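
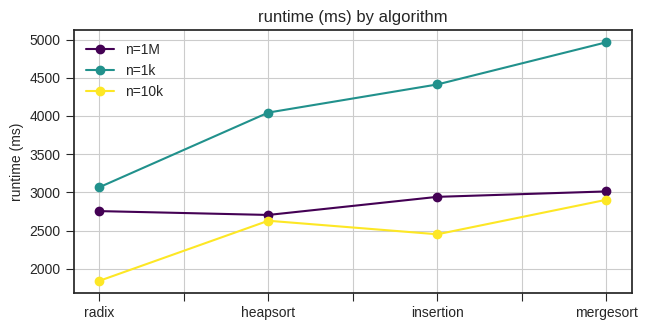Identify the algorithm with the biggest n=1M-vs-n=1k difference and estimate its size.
mergesort: n=1M ≈ 3000, n=1k ≈ 5000 → gap ≈ 2000. Next-largest (insertion) is only ≈ 1500.

mergesort, ≈ 2000 ms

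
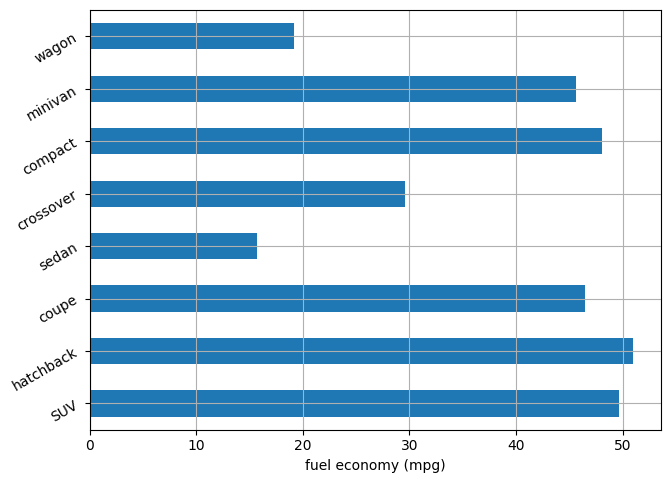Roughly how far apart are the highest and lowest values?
Max hatchback ≈ 50, min sedan ≈ 15; range ≈ 35.

≈ 35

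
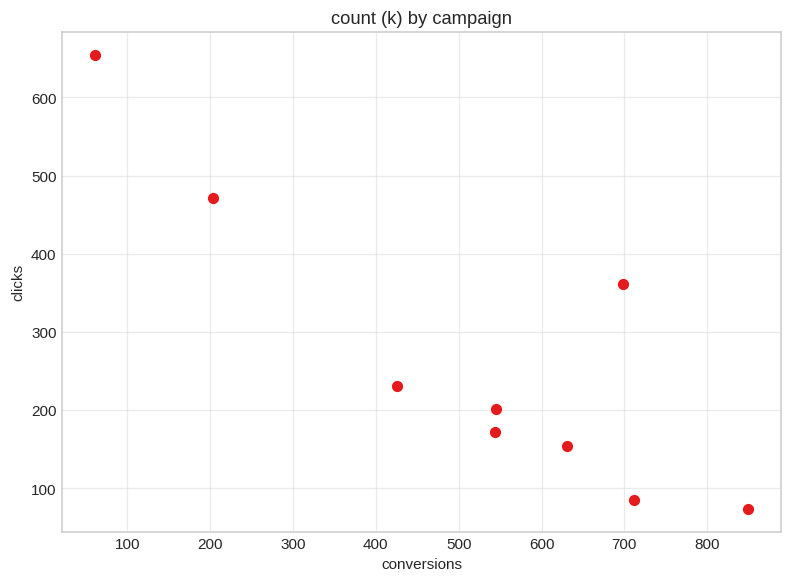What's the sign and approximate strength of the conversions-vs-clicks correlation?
Points are negatively correlated; strong (|r| ≈ 0.9).

negative, strong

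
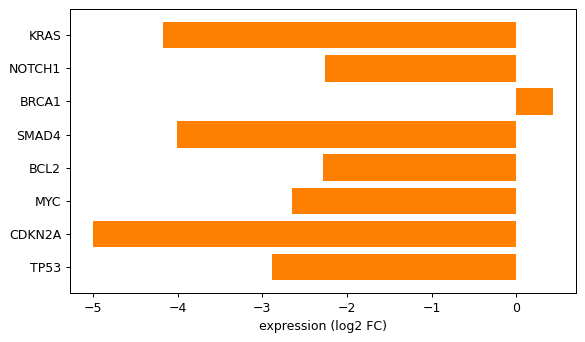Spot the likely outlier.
BRCA1

BRCA1 ≈ 0.5; the rest sit between ≈ -5.0 and ≈ -2.5.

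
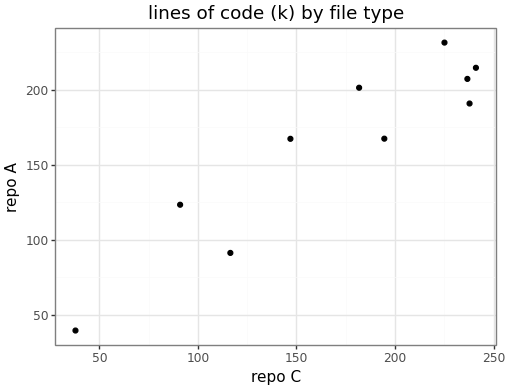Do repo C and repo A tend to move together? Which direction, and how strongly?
Points are positively correlated; strong (|r| ≈ 0.9).

positive, strong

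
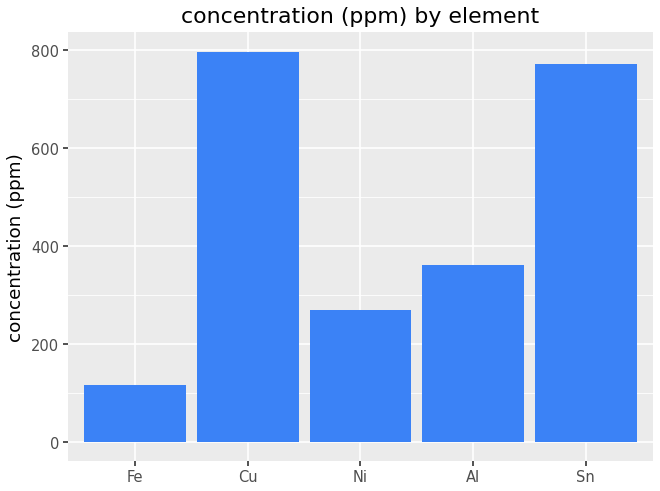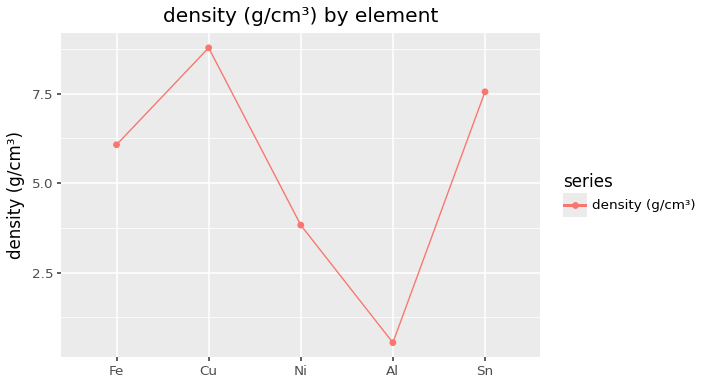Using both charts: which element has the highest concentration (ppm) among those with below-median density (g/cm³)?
Chart 2 median density (g/cm³) ≈ 6; below-median elements: Ni, Al. Among those, Al has the highest concentration (ppm) (≈ 400).

Al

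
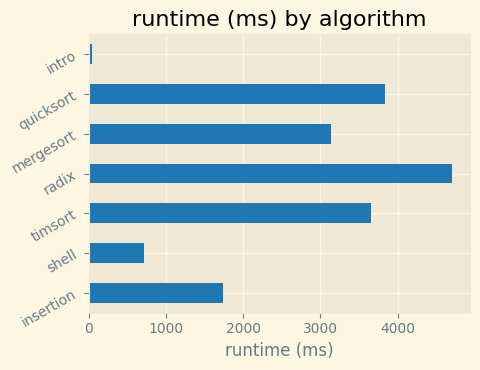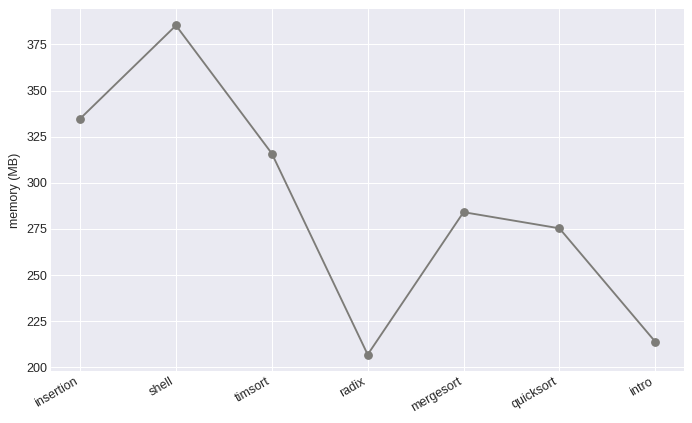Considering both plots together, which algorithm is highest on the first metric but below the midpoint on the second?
Chart 2 median memory (MB) ≈ 300; below-median algorithms: radix, quicksort, intro. Among those, radix has the highest runtime (ms) (≈ 4500).

radix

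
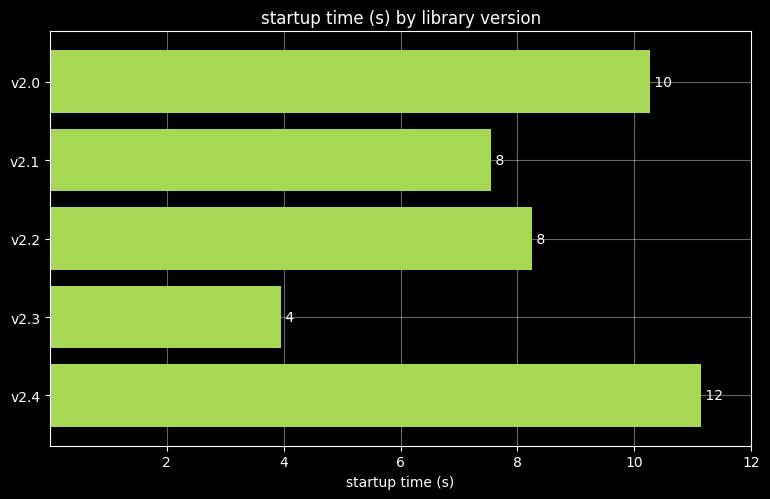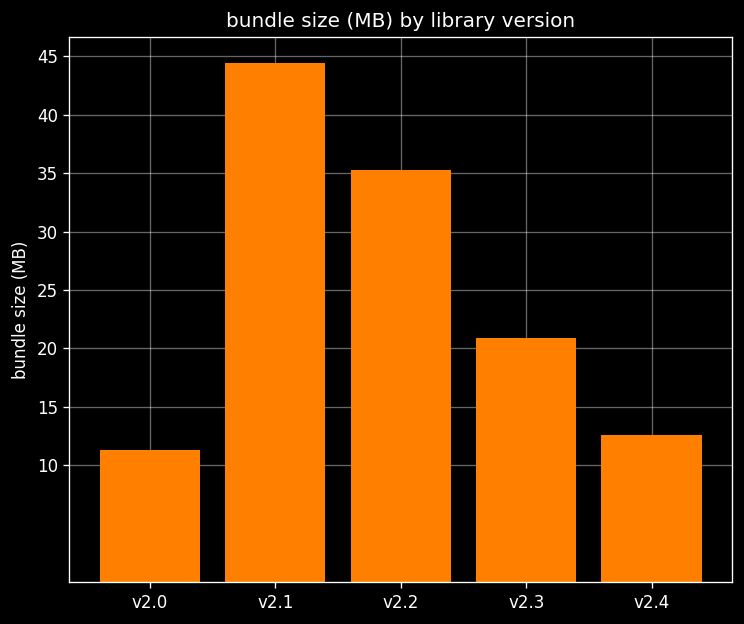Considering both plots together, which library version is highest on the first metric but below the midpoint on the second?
v2.4

Chart 2 median bundle size (MB) ≈ 20; below-median library versions: v2.0, v2.4. Among those, v2.4 has the highest startup time (s) (≈ 12).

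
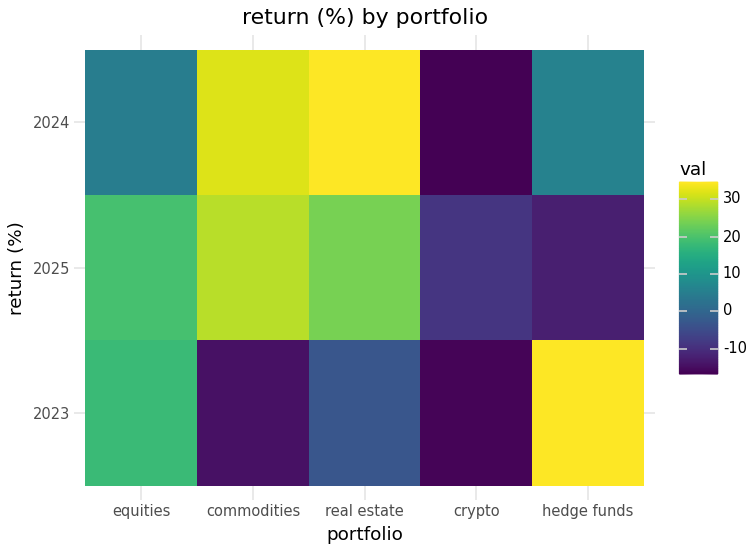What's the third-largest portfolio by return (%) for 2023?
Top 4 for 2023: hedge funds ≈ 35, equities ≈ 20, real estate ≈ -5, commodities ≈ -15.

real estate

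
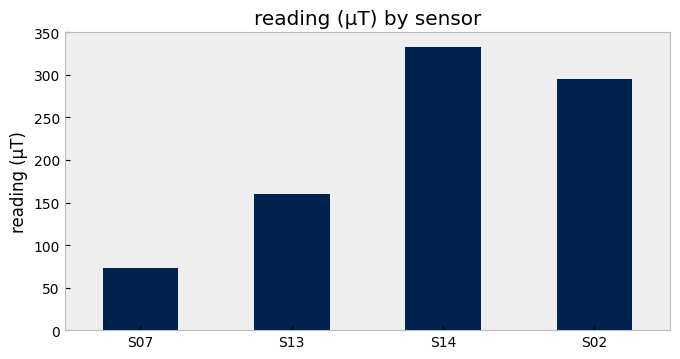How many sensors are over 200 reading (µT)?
Above 200: S14, S02.

2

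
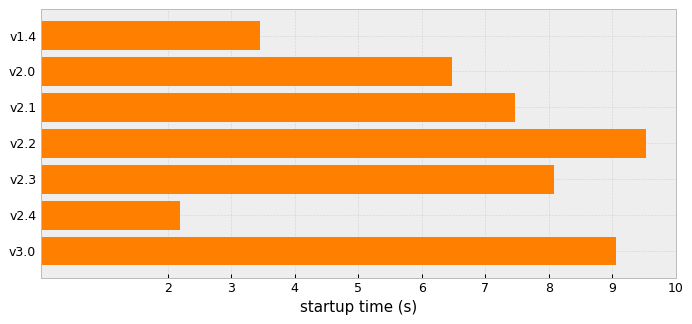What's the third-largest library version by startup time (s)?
v2.3

Top 4: v2.2 ≈ 10, v3.0 ≈ 9, v2.3 ≈ 8, v2.1 ≈ 7.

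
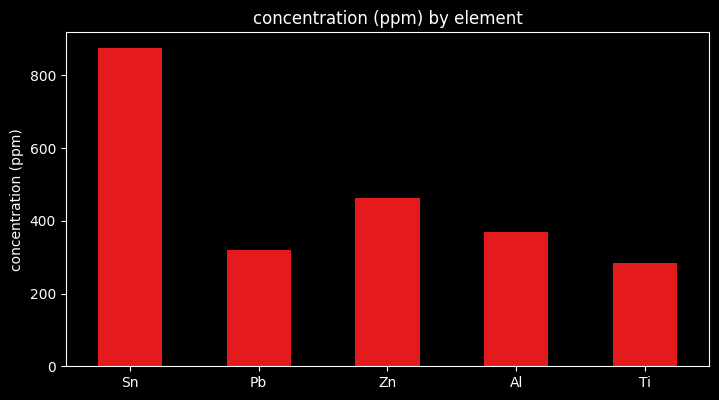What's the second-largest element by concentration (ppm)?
Zn

Top 3: Sn ≈ 900, Zn ≈ 500, Al ≈ 400.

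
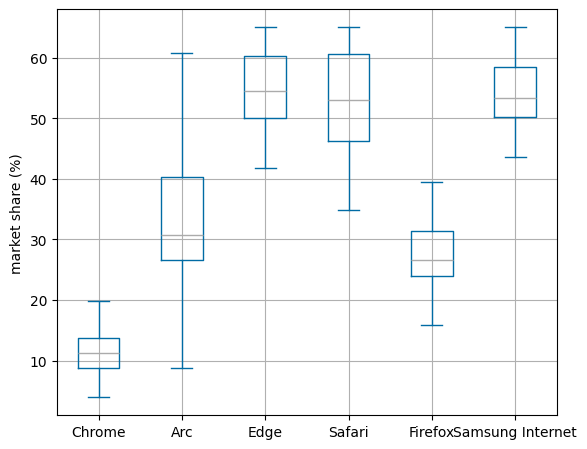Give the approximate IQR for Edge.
Q3 ≈ 60, Q1 ≈ 50; IQR ≈ 10.

≈ 10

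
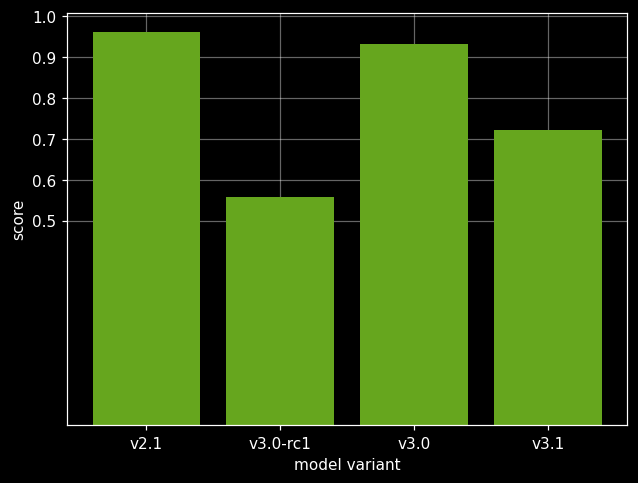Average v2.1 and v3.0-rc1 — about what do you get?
(1.0 + 0.6) / 2 ≈ 0.8.

≈ 0.8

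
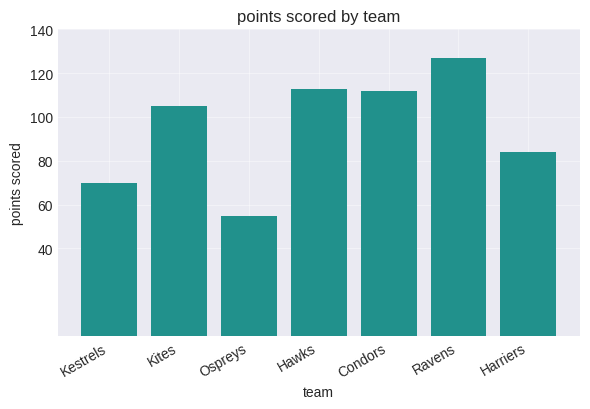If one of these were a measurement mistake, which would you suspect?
Ospreys

Ospreys ≈ 60; the rest sit between ≈ 80 and ≈ 120.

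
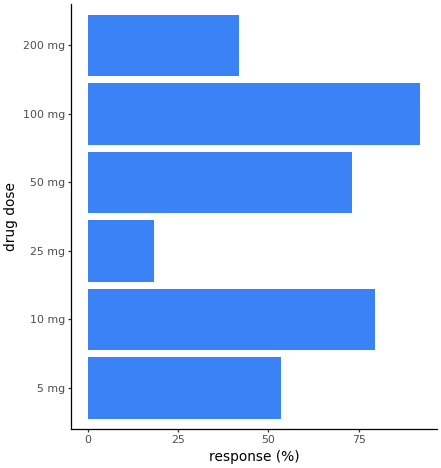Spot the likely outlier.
25 mg ≈ 20; the rest sit between ≈ 40 and ≈ 90.

25 mg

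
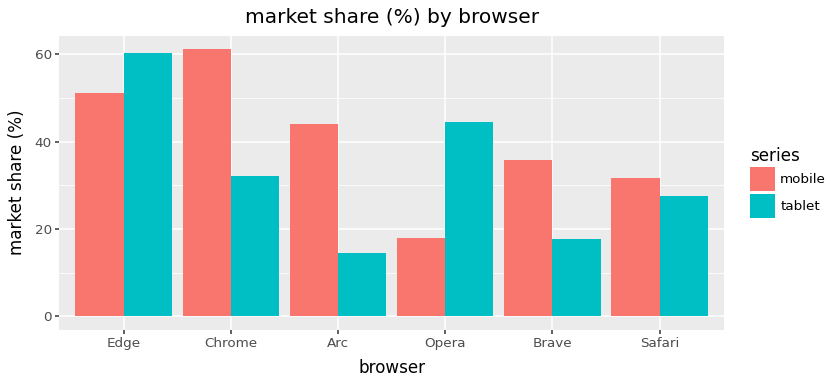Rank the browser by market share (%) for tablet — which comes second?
Opera

Top 3 for tablet: Edge ≈ 60, Opera ≈ 40, Chrome ≈ 30.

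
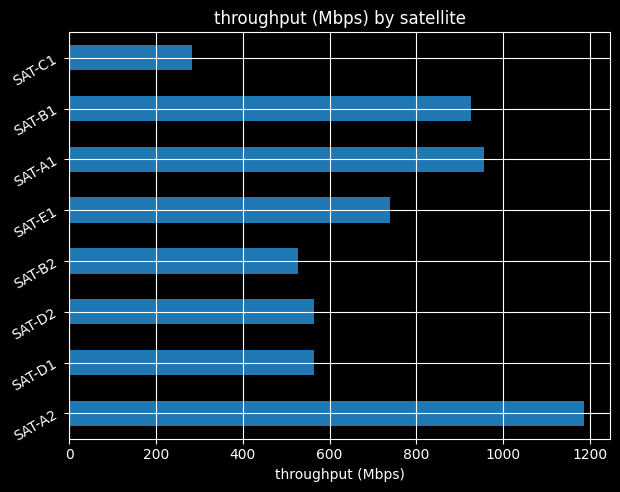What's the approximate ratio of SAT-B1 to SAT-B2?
SAT-B1 ≈ 900, SAT-B2 ≈ 500; 900/500 ≈ 1.8.

≈ 1.8×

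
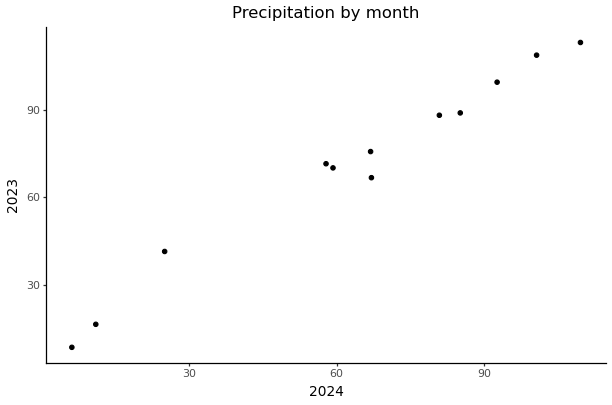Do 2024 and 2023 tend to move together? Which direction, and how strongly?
Points are positively correlated; strong (|r| ≈ 1.0).

positive, strong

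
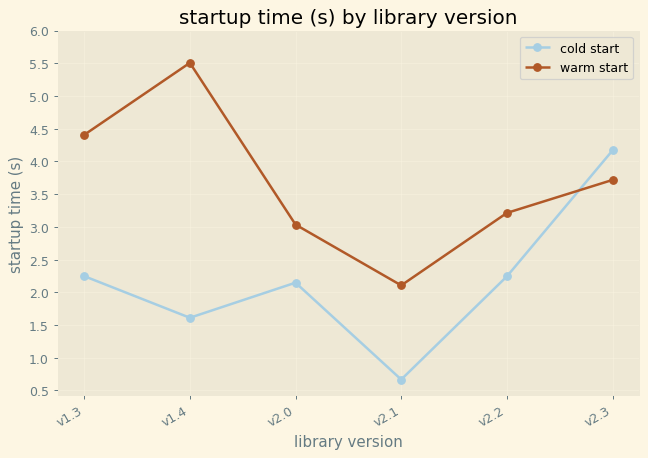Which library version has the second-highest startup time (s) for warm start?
v1.3

Top 3 for warm start: v1.4 ≈ 5.5, v1.3 ≈ 4.5, v2.3 ≈ 3.5.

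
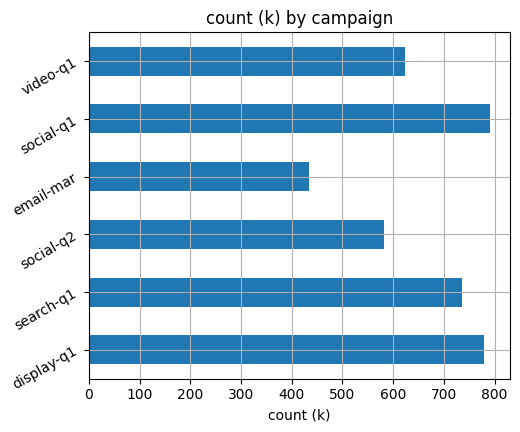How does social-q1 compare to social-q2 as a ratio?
≈ 1.33×

social-q1 ≈ 800, social-q2 ≈ 600; 800/600 ≈ 1.33.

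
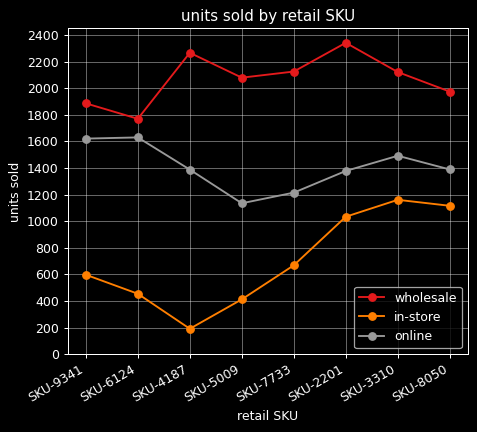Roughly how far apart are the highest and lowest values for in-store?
Max SKU-3310 ≈ 1200, min SKU-4187 ≈ 200; range ≈ 1000.

≈ 1000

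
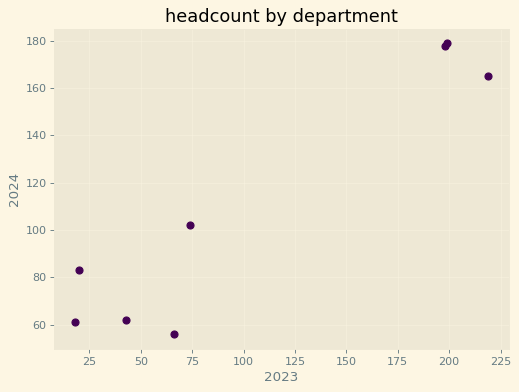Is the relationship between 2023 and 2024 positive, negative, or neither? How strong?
Points are positively correlated; strong (|r| ≈ 0.9).

positive, strong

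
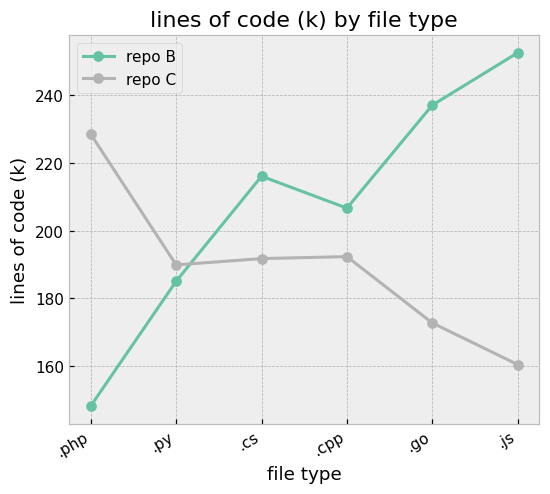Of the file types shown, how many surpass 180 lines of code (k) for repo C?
Above 180: .php, .py, .cs, .cpp.

4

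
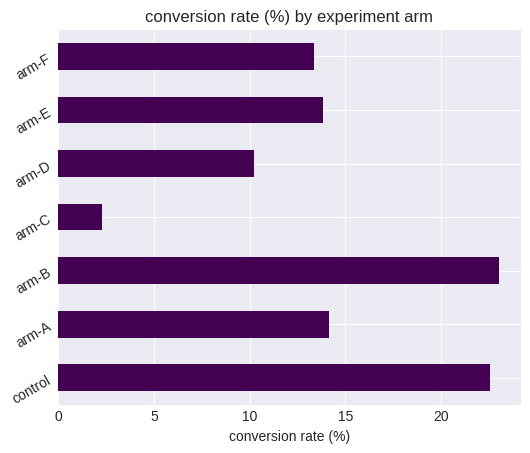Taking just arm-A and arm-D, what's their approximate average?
≈ 12

(14 + 10) / 2 ≈ 12.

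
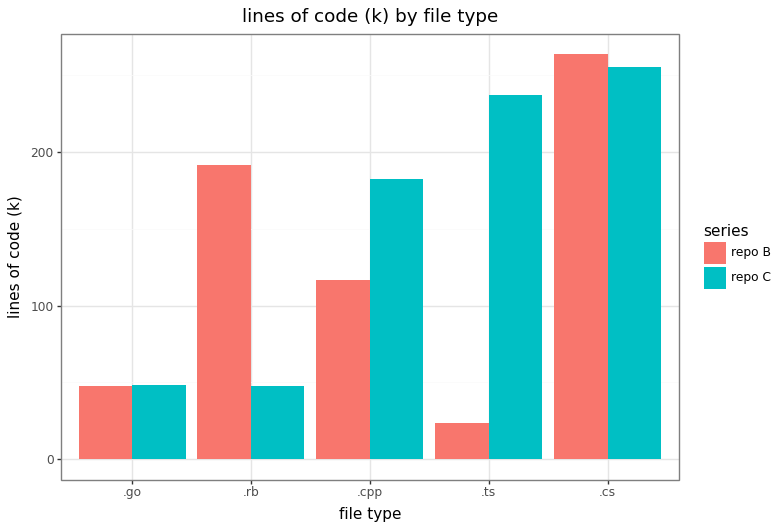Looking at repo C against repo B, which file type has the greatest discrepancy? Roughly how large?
.ts: repo C ≈ 225, repo B ≈ 25 → gap ≈ 200. Next-largest (.rb) is only ≈ 150.

.ts, ≈ 200 k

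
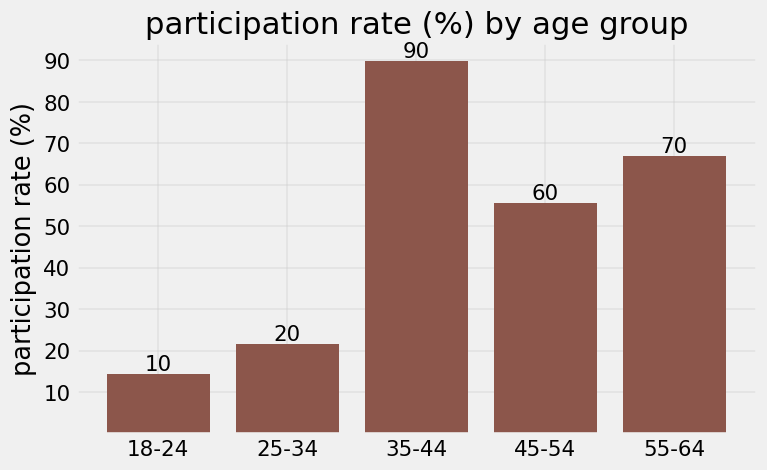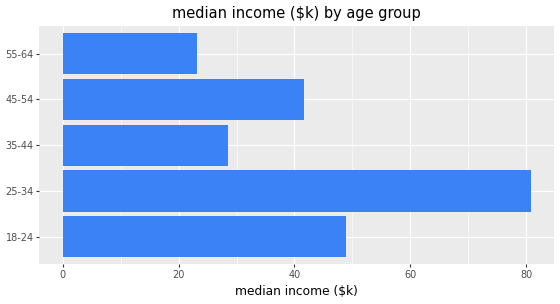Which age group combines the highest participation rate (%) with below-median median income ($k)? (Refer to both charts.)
Chart 2 median median income ($k) ≈ 40; below-median age groups: 35-44, 55-64. Among those, 35-44 has the highest participation rate (%) (≈ 90).

35-44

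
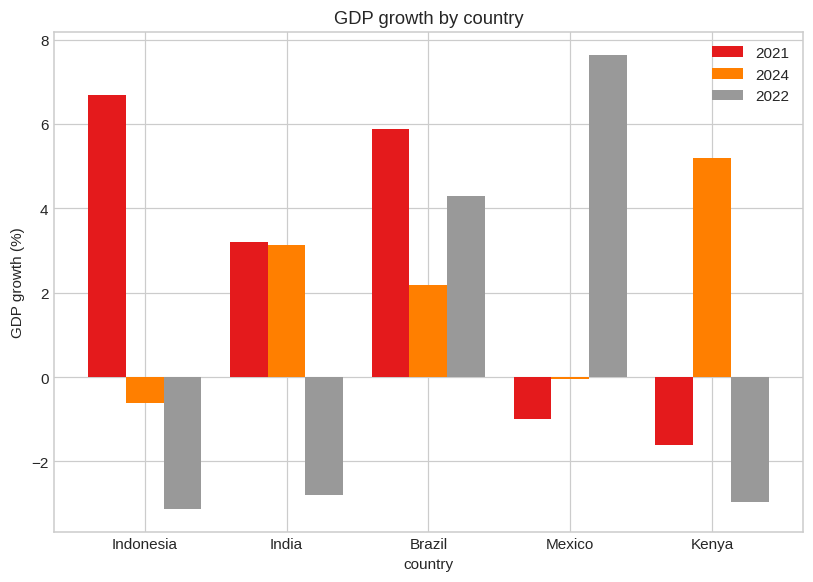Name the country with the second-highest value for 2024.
Top 3 for 2024: Kenya ≈ 5, India ≈ 3, Brazil ≈ 2.

India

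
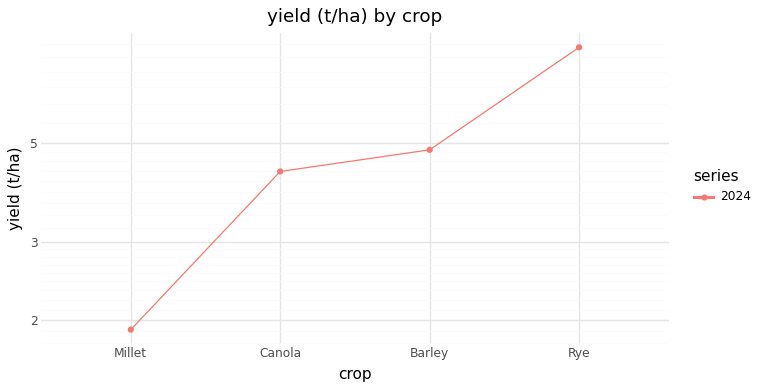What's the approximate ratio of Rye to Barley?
≈ 1.6×

Rye ≈ 8, Barley ≈ 5; 8/5 ≈ 1.6.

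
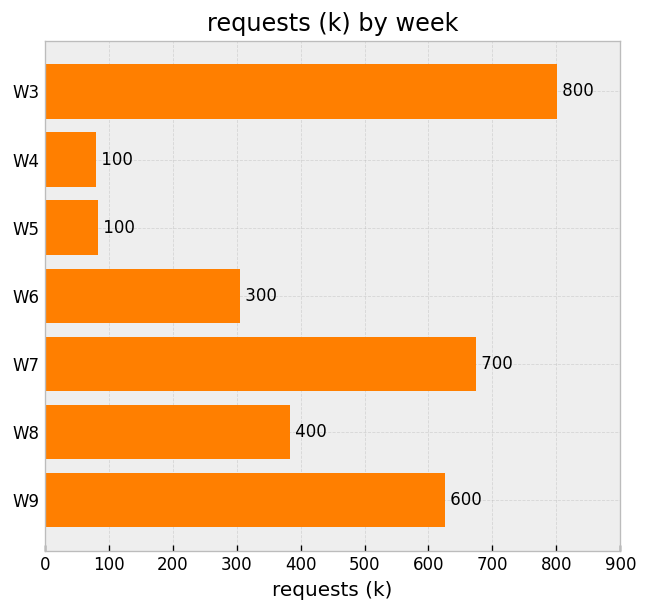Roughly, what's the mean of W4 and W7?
(100 + 700) / 2 ≈ 400.

≈ 400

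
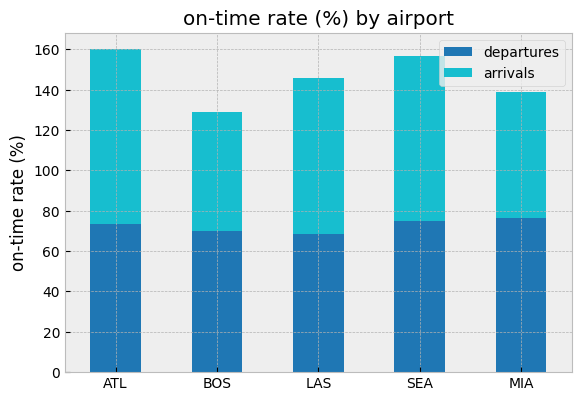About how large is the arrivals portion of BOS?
≈ 60

arrivals top ≈ 120, bottom ≈ 60; segment ≈ 60.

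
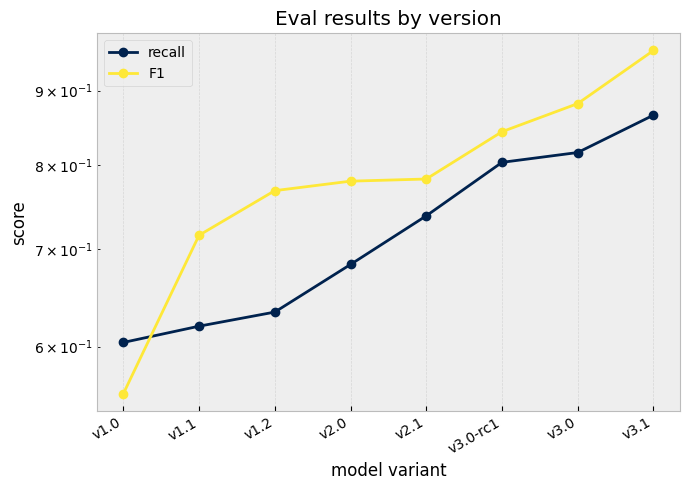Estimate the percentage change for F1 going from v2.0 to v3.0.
v2.0 ≈ 0.80, v3.0 ≈ 0.90; (0.90 − 0.80) / 0.80 ≈ +12.5%.

≈ +12.5%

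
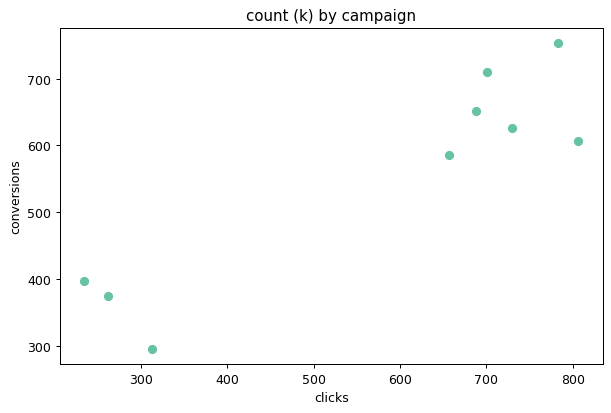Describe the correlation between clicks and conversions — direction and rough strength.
Points are positively correlated; strong (|r| ≈ 0.9).

positive, strong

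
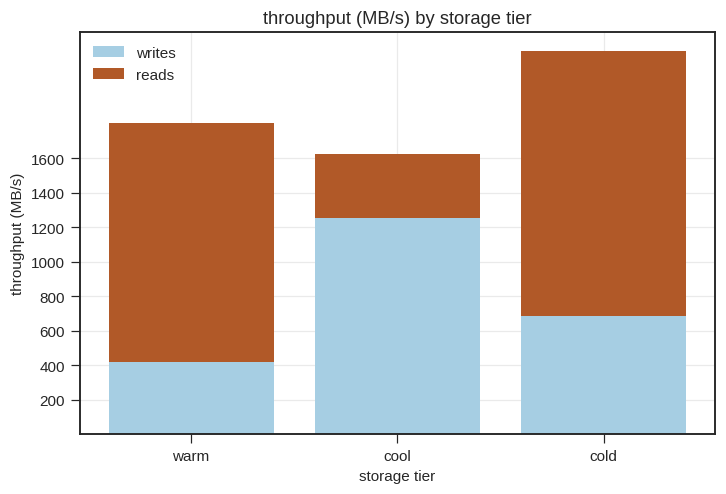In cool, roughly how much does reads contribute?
≈ 400

reads top ≈ 1600, bottom ≈ 1200; segment ≈ 400.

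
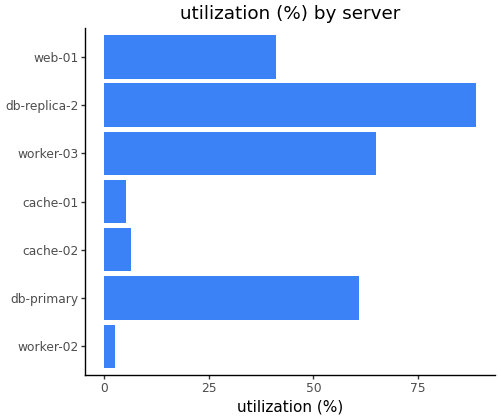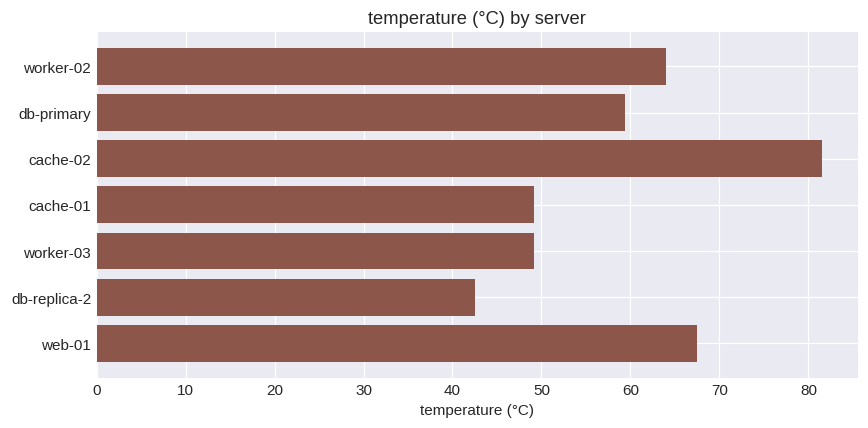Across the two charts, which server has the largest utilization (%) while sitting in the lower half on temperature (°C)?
Chart 2 median temperature (°C) ≈ 60; below-median servers: cache-01, worker-03, db-replica-2. Among those, db-replica-2 has the highest utilization (%) (≈ 90).

db-replica-2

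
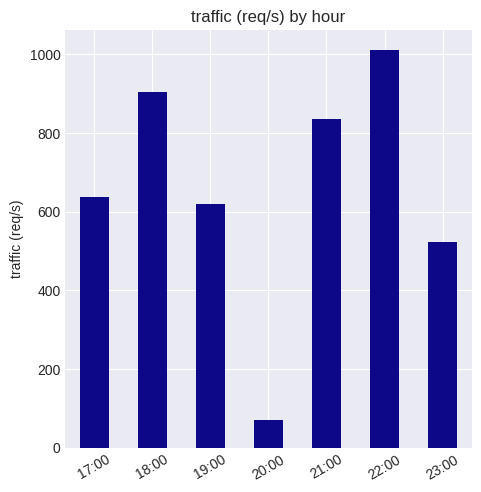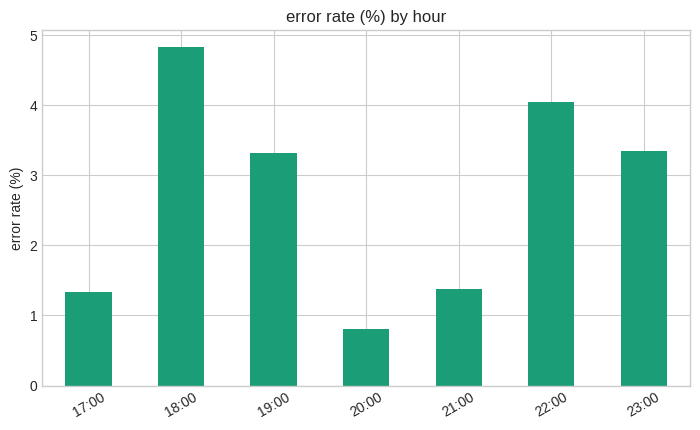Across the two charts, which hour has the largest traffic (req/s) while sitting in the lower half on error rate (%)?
Chart 2 median error rate (%) ≈ 3.5; below-median hours: 17:00, 20:00, 21:00. Among those, 21:00 has the highest traffic (req/s) (≈ 800).

21:00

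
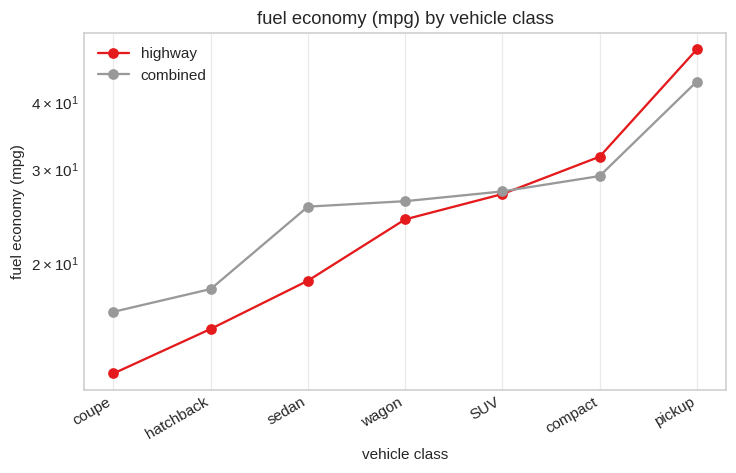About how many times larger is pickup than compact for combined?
pickup ≈ 45, compact ≈ 30; 45/30 ≈ 1.5.

≈ 1.5×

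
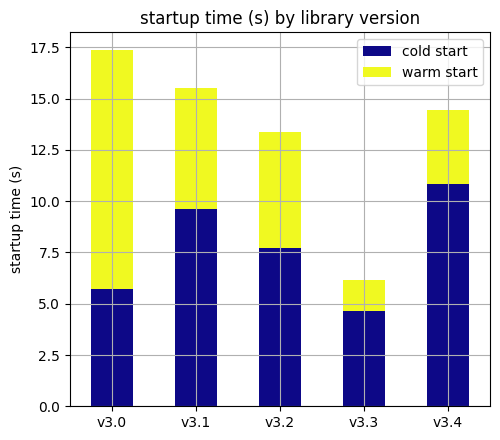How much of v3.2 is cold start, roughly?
≈ 8

cold start top ≈ 8, bottom ≈ 0; segment ≈ 8.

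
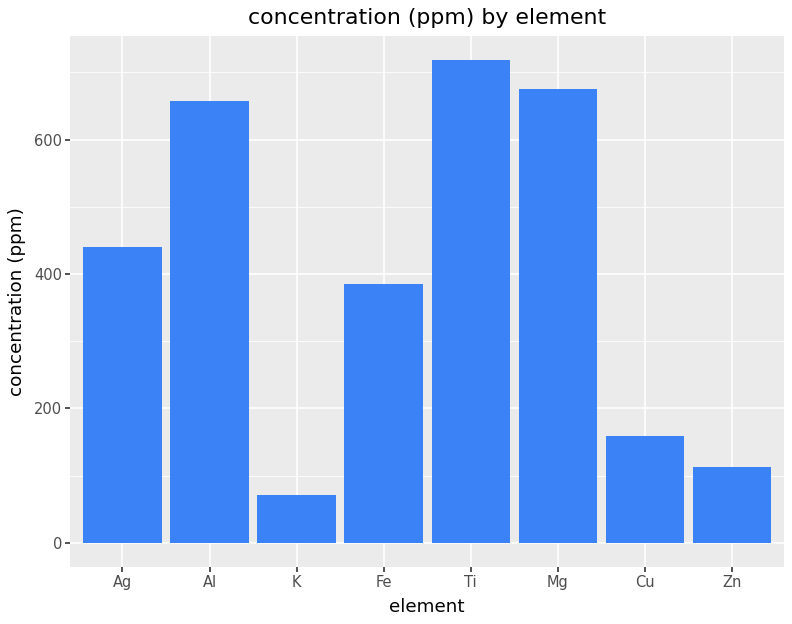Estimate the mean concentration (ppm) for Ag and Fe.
≈ 400

(400 + 400) / 2 ≈ 400.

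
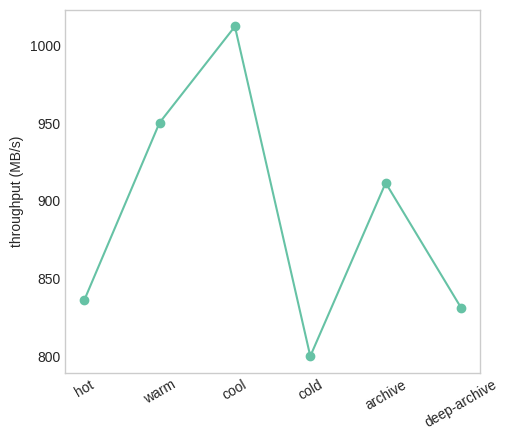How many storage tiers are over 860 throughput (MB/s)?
3

Above 860: warm, cool, archive.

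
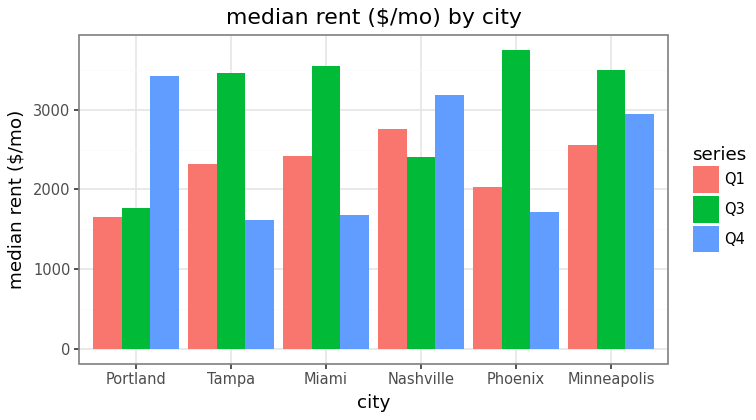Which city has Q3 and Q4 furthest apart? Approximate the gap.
Phoenix, ≈ 2500 $/mo

Phoenix: Q3 ≈ 4000, Q4 ≈ 1500 → gap ≈ 2500. Next-largest (Miami) is only ≈ 2000.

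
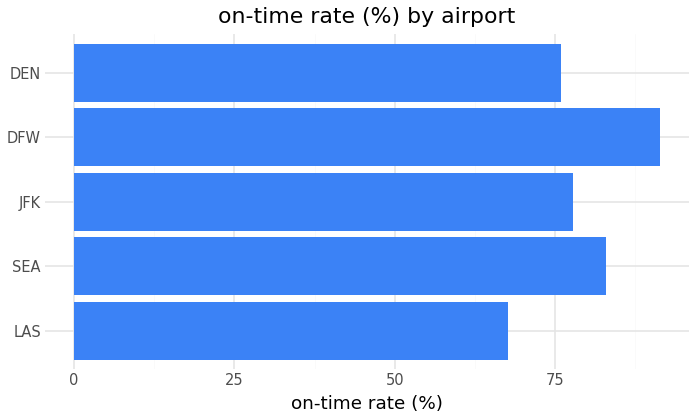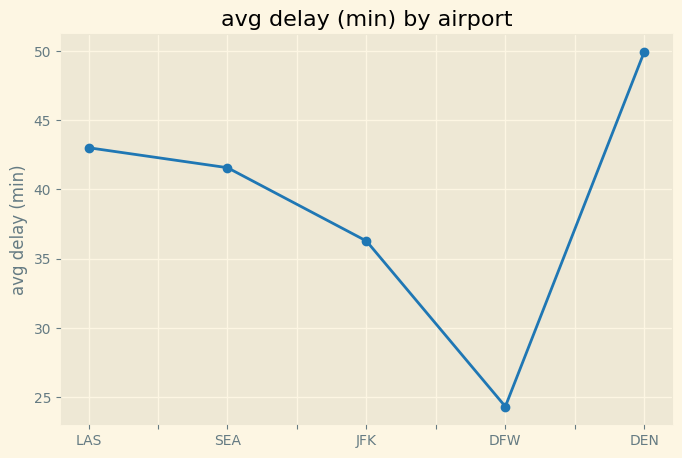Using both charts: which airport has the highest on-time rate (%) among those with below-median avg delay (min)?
DFW

Chart 2 median avg delay (min) ≈ 40; below-median airports: JFK, DFW. Among those, DFW has the highest on-time rate (%) (≈ 90).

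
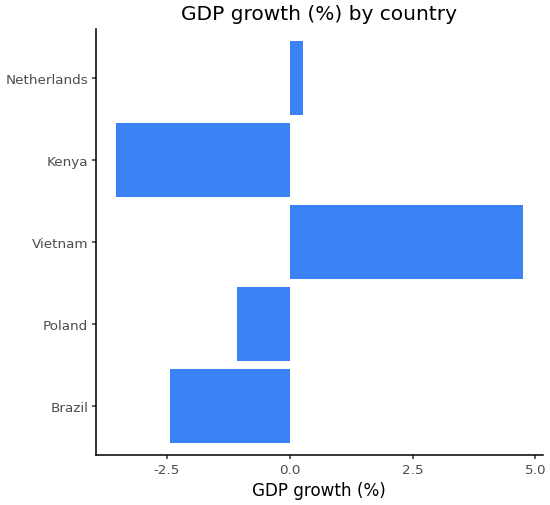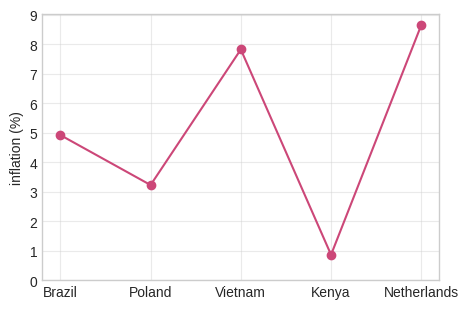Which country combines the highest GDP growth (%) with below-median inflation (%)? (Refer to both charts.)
Poland

Chart 2 median inflation (%) ≈ 5; below-median countries: Poland, Kenya. Among those, Poland has the highest GDP growth (%) (≈ -1).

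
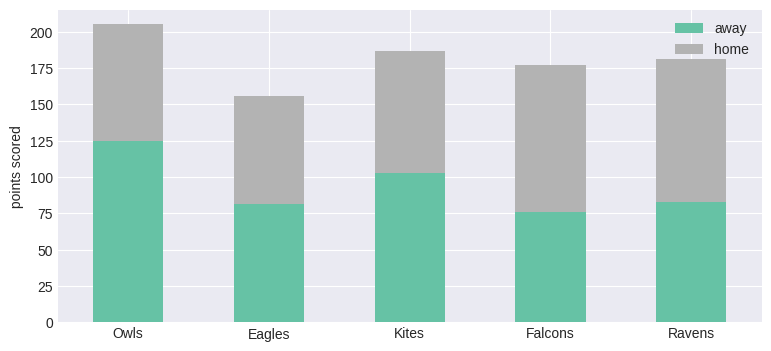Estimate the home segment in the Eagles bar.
home top ≈ 160, bottom ≈ 80; segment ≈ 80.

≈ 80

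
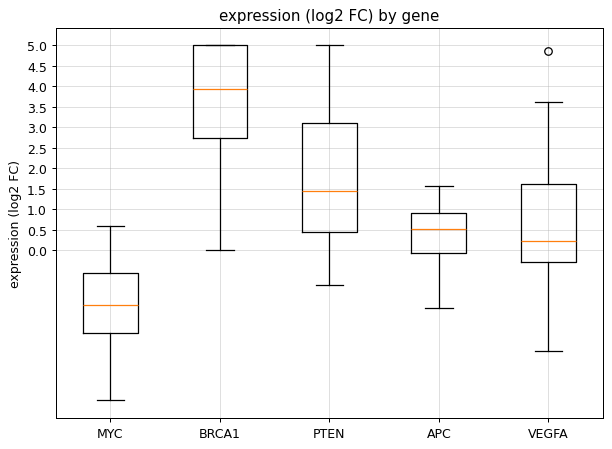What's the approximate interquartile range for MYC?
≈ 1.5

Q3 ≈ -0.5, Q1 ≈ -2.0; IQR ≈ 1.5.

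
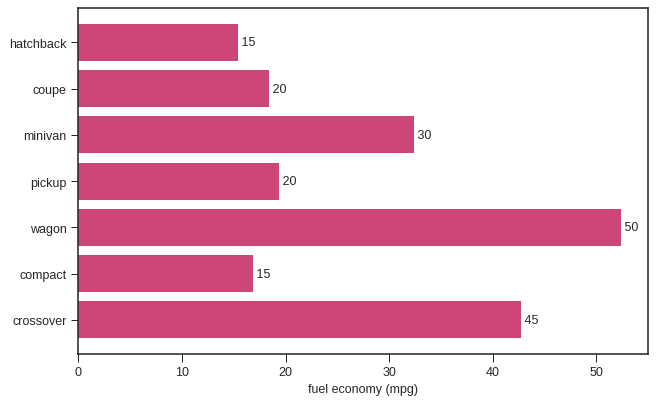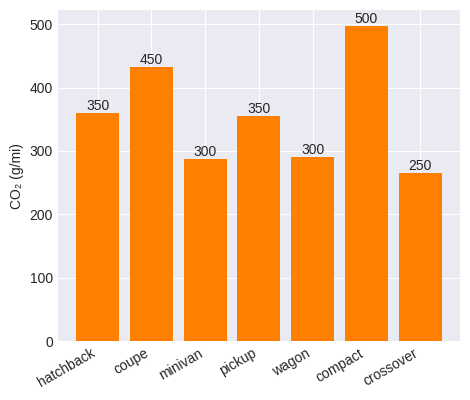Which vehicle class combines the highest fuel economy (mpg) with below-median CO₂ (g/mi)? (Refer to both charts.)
Chart 2 median CO₂ (g/mi) ≈ 350; below-median vehicle classes: minivan, wagon, crossover. Among those, wagon has the highest fuel economy (mpg) (≈ 50).

wagon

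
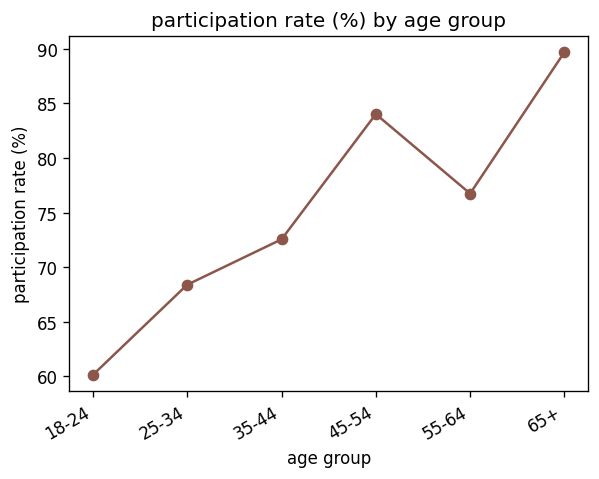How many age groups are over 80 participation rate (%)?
Above 80: 45-54, 65+.

2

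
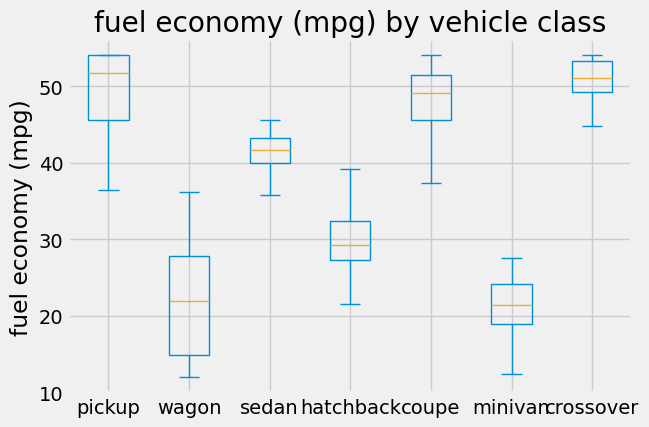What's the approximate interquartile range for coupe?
≈ 5

Q3 ≈ 50, Q1 ≈ 45; IQR ≈ 5.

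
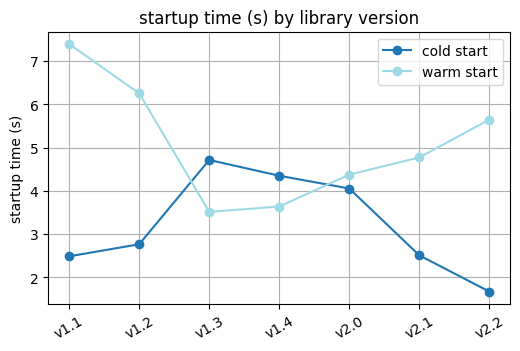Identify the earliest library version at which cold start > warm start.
v1.3

v1.2: cold start ≈ 3.0 vs warm start ≈ 6.5 (not yet); v1.3: cold start ≈ 4.5 vs warm start ≈ 3.5 (first crossover).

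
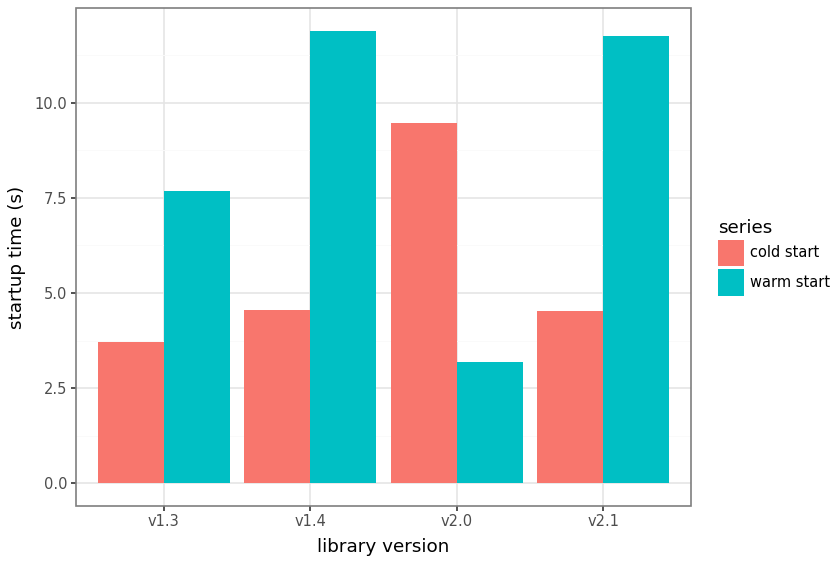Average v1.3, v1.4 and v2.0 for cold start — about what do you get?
≈ 6

(4 + 5 + 9) / 3 ≈ 6.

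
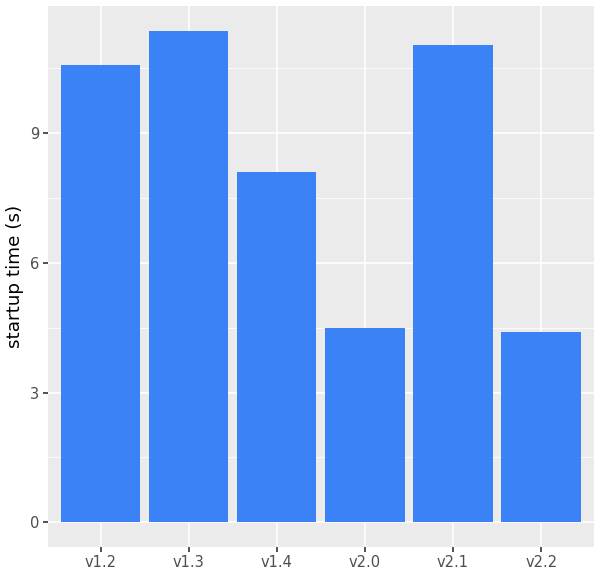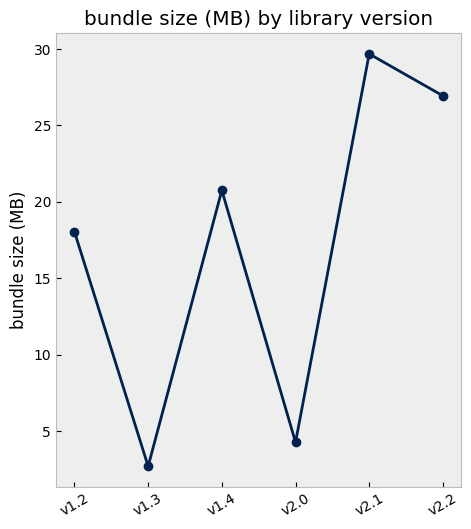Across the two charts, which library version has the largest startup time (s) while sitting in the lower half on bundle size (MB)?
Chart 2 median bundle size (MB) ≈ 20; below-median library versions: v1.2, v1.3, v2.0. Among those, v1.3 has the highest startup time (s) (≈ 12).

v1.3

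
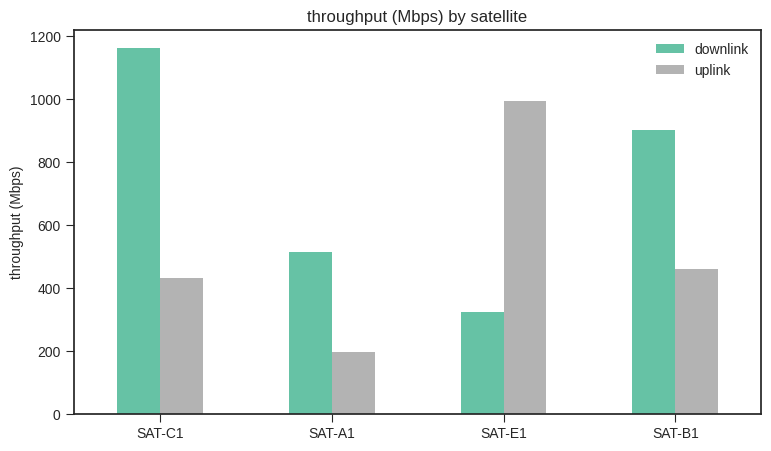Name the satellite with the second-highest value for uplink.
SAT-B1

Top 3 for uplink: SAT-E1 ≈ 1000, SAT-B1 ≈ 500, SAT-C1 ≈ 400.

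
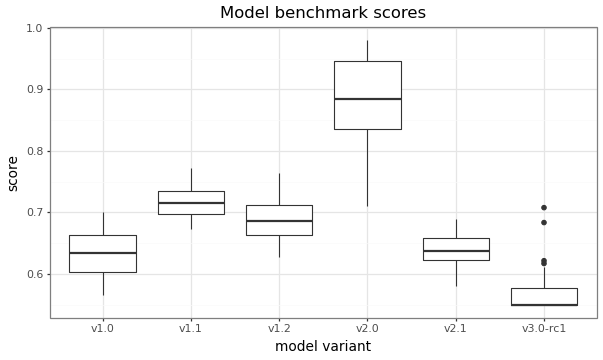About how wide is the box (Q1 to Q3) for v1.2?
≈ 0.05

Q3 ≈ 0.70, Q1 ≈ 0.65; IQR ≈ 0.05.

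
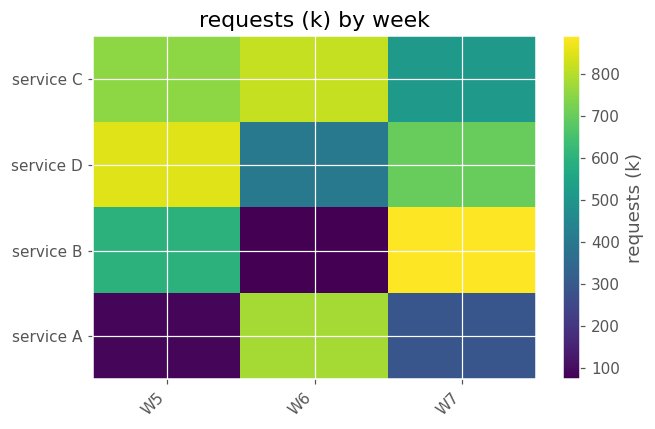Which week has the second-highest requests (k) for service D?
W7

Top 3 for service D: W5 ≈ 900, W7 ≈ 700, W6 ≈ 400.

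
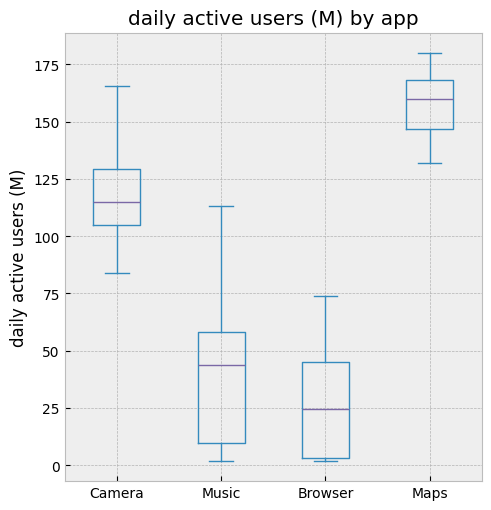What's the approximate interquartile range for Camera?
≈ 20

Q3 ≈ 120, Q1 ≈ 100; IQR ≈ 20.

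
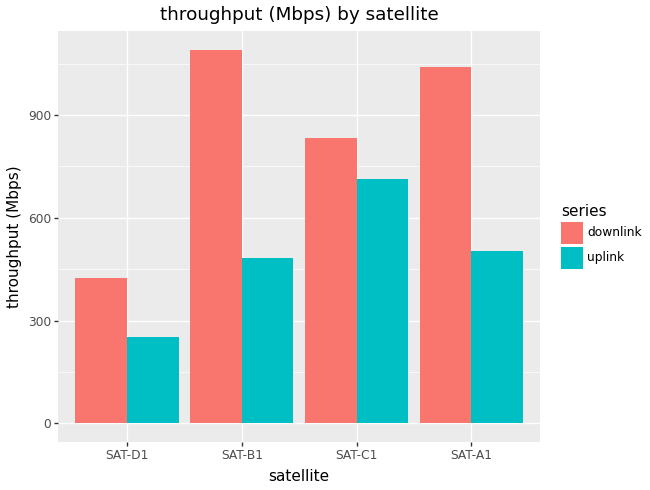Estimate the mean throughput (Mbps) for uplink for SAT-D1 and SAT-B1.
≈ 400

(300 + 500) / 2 ≈ 400.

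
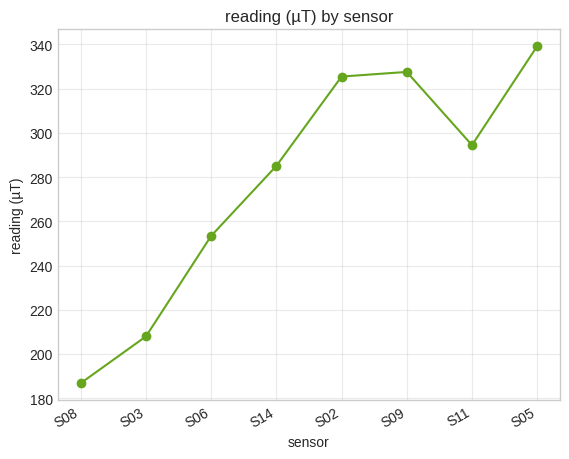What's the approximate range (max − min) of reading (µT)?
Max S05 ≈ 340, min S08 ≈ 180; range ≈ 160.

≈ 160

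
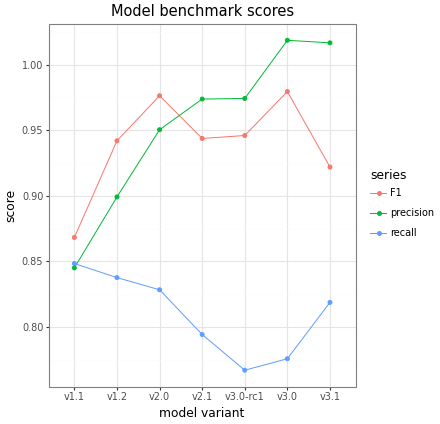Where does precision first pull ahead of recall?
v1.1: precision ≈ 0.85 vs recall ≈ 0.85 (not yet); v1.2: precision ≈ 0.90 vs recall ≈ 0.85 (first crossover).

v1.2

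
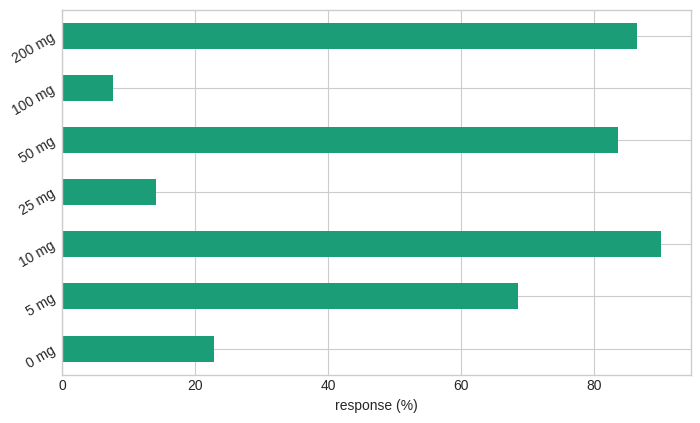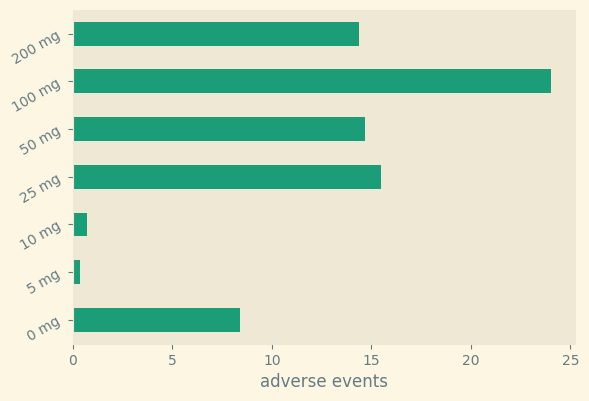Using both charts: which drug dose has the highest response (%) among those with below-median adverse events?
10 mg

Chart 2 median adverse events ≈ 15; below-median drug doses: 0 mg, 5 mg, 10 mg. Among those, 10 mg has the highest response (%) (≈ 90).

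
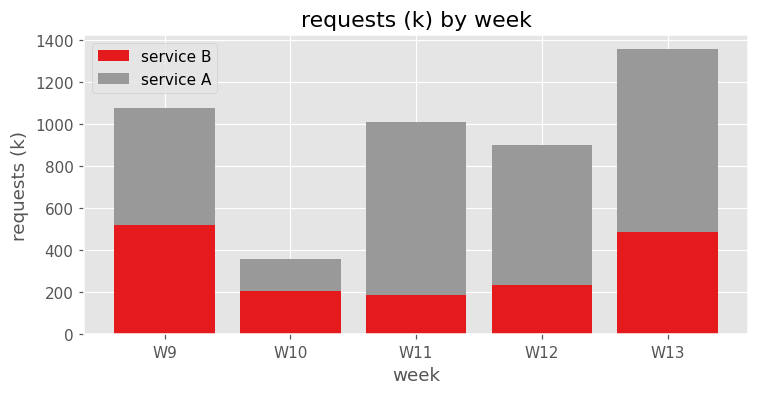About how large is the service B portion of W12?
≈ 200

service B top ≈ 200, bottom ≈ 0; segment ≈ 200.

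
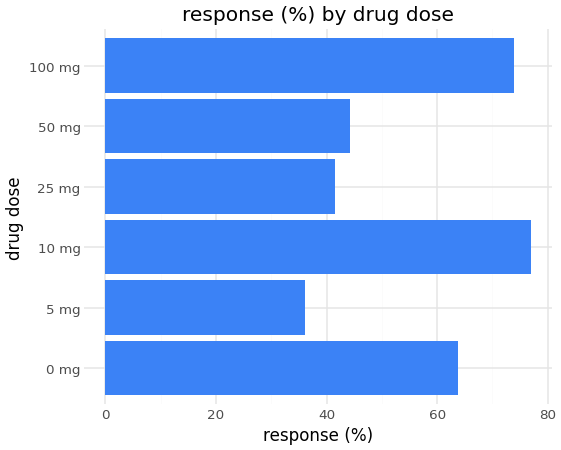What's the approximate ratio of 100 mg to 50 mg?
≈ 1.75×

100 mg ≈ 70, 50 mg ≈ 40; 70/40 ≈ 1.75.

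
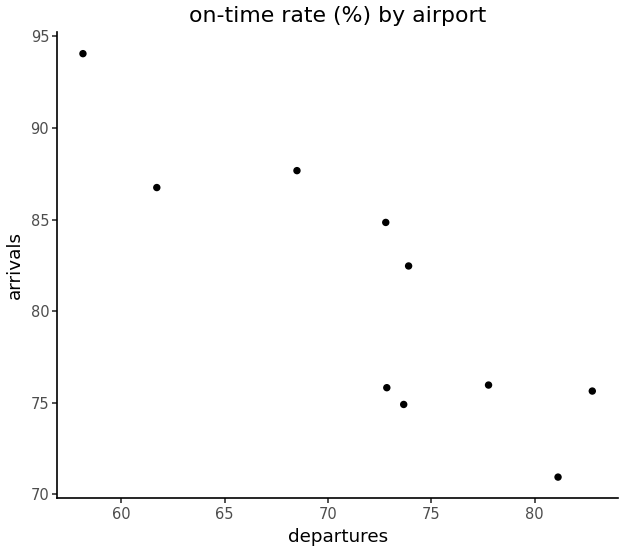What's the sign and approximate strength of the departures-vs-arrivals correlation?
Points are negatively correlated; strong (|r| ≈ 0.9).

negative, strong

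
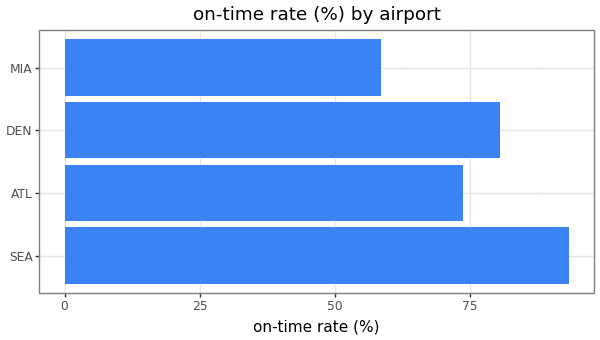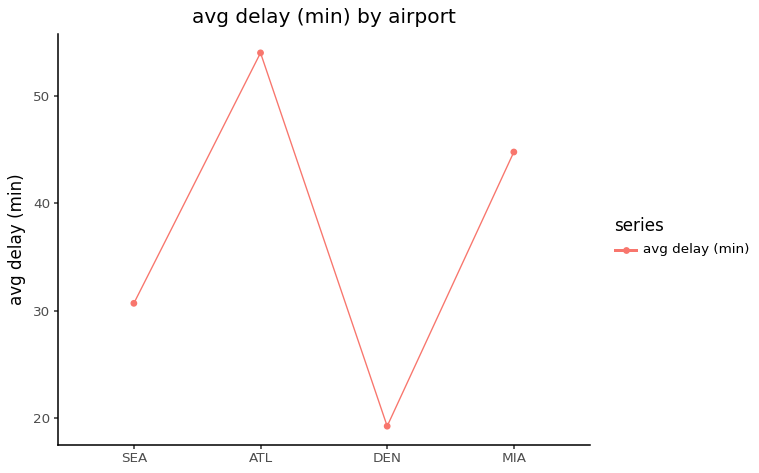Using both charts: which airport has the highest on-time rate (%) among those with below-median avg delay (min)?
SEA

Chart 2 median avg delay (min) ≈ 40; below-median airports: SEA, DEN. Among those, SEA has the highest on-time rate (%) (≈ 90).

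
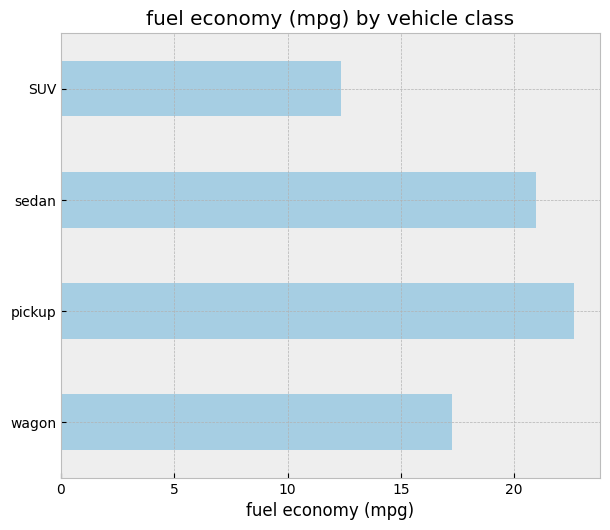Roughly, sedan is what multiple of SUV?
≈ 1.67×

sedan ≈ 20, SUV ≈ 12; 20/12 ≈ 1.67.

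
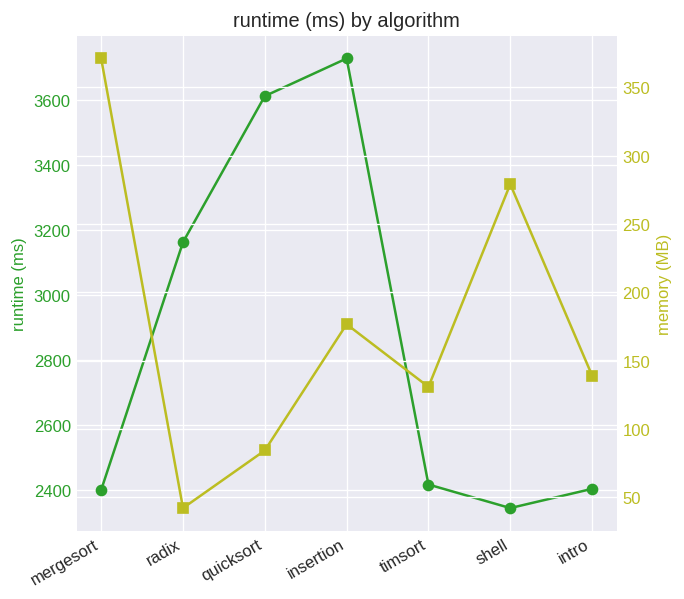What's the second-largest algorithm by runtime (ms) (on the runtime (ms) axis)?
Top 3 (on the runtime (ms) axis): insertion ≈ 3800, quicksort ≈ 3600, radix ≈ 3200.

quicksort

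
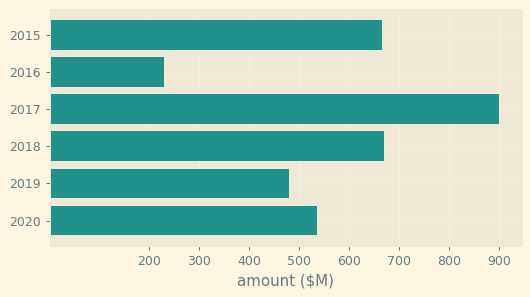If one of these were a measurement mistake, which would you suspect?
2016 ≈ 200; the rest sit between ≈ 500 and ≈ 900.

2016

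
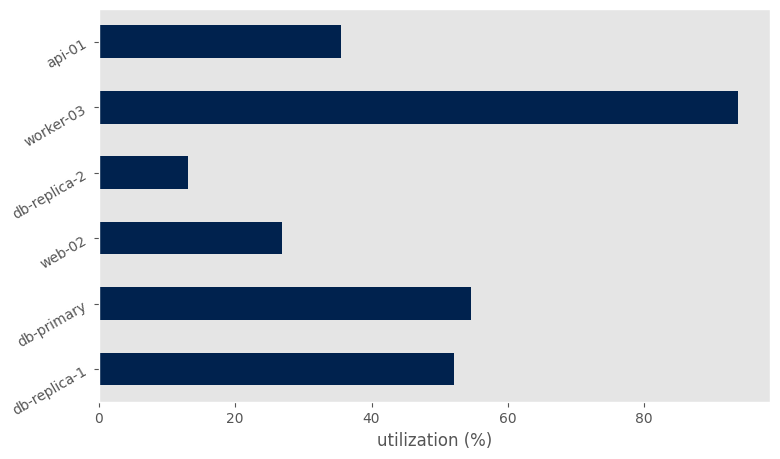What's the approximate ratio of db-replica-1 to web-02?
db-replica-1 ≈ 50, web-02 ≈ 30; 50/30 ≈ 1.67.

≈ 1.67×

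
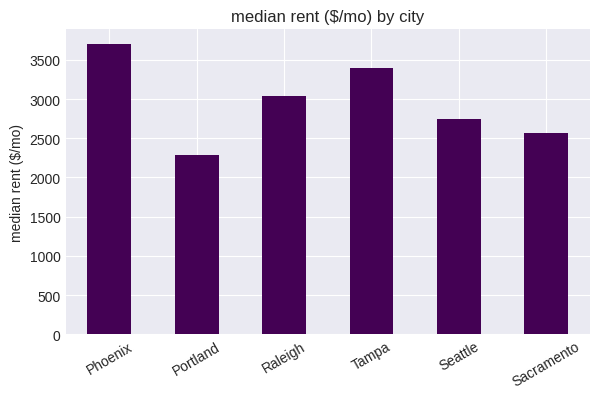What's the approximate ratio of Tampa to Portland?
Tampa ≈ 3500, Portland ≈ 2500; 3500/2500 ≈ 1.4.

≈ 1.4×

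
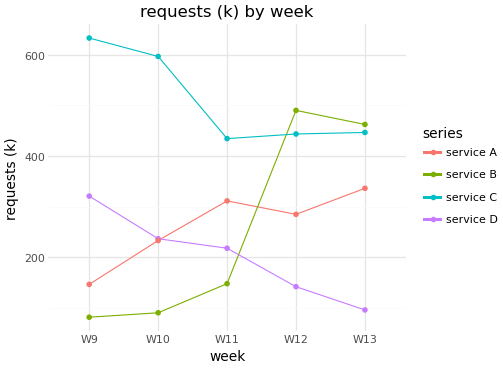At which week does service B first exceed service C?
W12

W11: service B ≈ 150 vs service C ≈ 450 (not yet); W12: service B ≈ 500 vs service C ≈ 450 (first crossover).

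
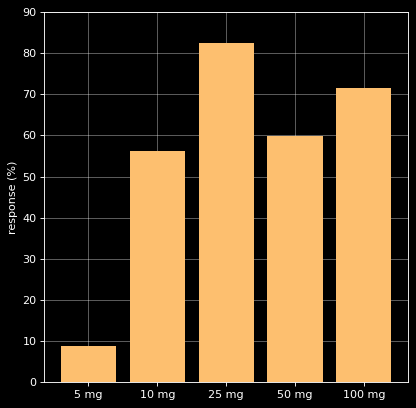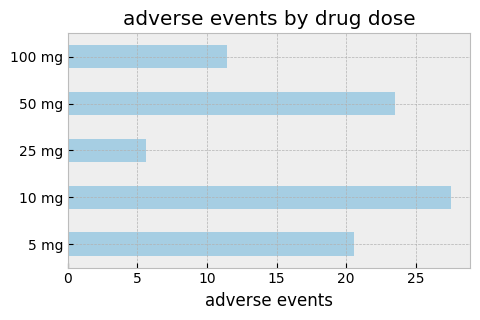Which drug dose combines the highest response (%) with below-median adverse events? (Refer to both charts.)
25 mg

Chart 2 median adverse events ≈ 20; below-median drug doses: 25 mg, 100 mg. Among those, 25 mg has the highest response (%) (≈ 80).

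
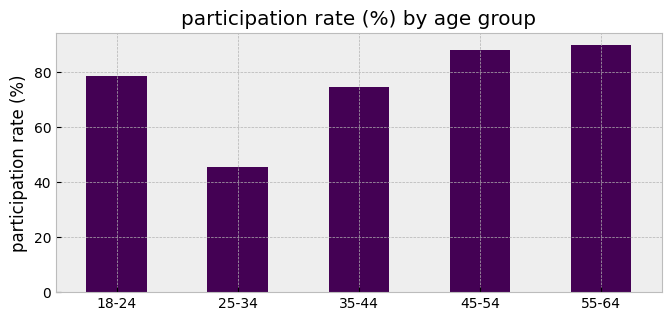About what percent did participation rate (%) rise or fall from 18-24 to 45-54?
≈ +12.5%

18-24 ≈ 80, 45-54 ≈ 90; (90 − 80) / 80 ≈ +12.5%.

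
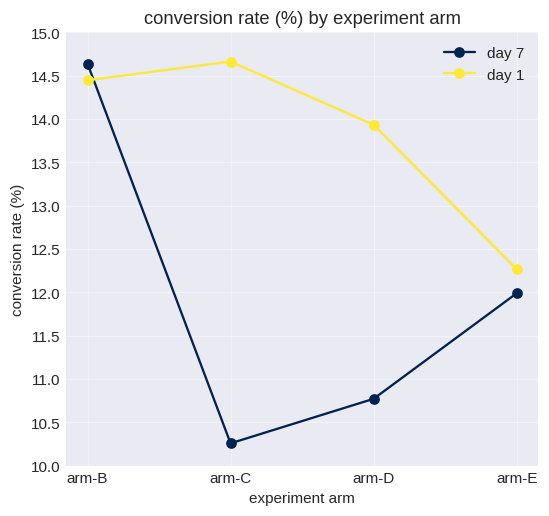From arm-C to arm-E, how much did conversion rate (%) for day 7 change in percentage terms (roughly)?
arm-C ≈ 10.5, arm-E ≈ 12.0; (12.0 − 10.5) / 10.5 ≈ +14.3%.

≈ +14.3%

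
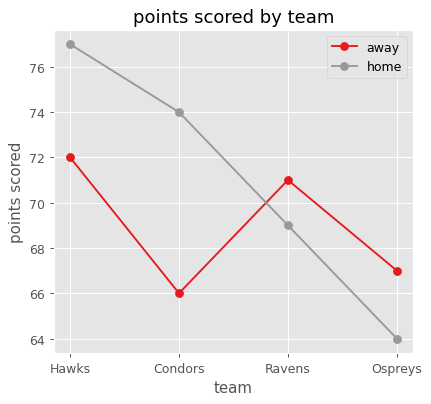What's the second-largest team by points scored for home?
Condors

Top 3 for home: Hawks ≈ 76, Condors ≈ 74, Ravens ≈ 68.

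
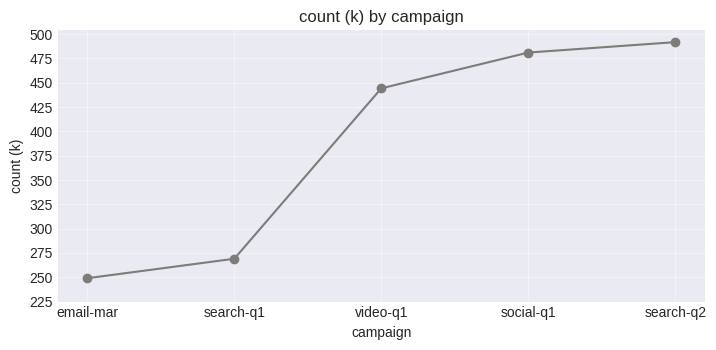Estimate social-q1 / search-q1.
≈ 1.73×

social-q1 ≈ 475, search-q1 ≈ 275; 475/275 ≈ 1.73.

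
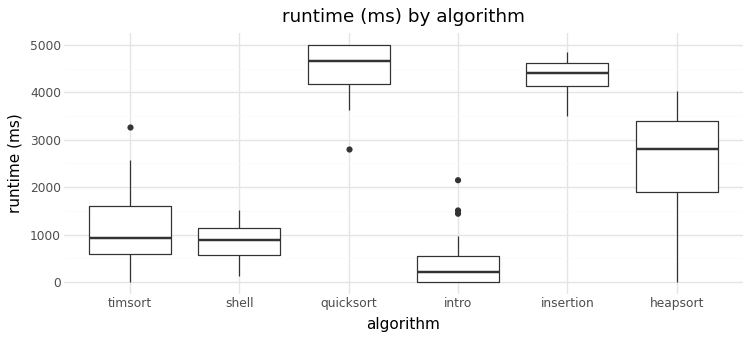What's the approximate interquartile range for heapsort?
≈ 1500

Q3 ≈ 3500, Q1 ≈ 2000; IQR ≈ 1500.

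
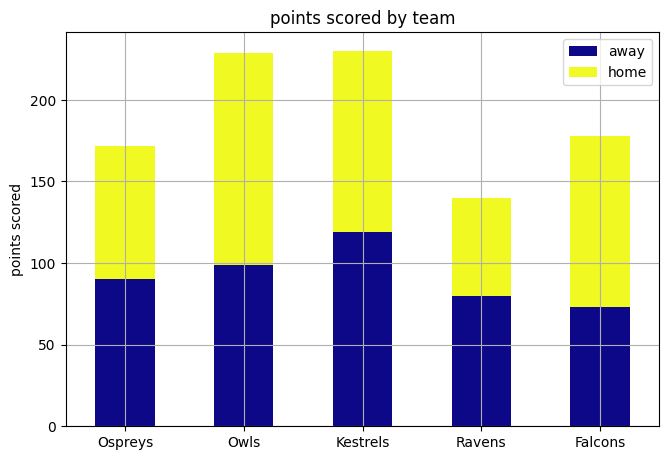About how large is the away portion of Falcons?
away top ≈ 80, bottom ≈ 0; segment ≈ 80.

≈ 80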